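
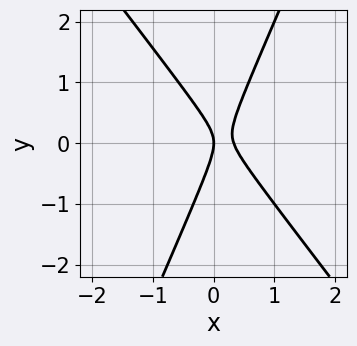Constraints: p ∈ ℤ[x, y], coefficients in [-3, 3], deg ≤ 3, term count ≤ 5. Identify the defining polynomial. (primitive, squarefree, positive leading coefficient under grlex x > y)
(a) The degree is 2 — a generic line meets the curve in up to 2 points.
(b) From the axis intercepts and sections: it crosses the y-axis at the gridline y = 0; one x-axis crossing is at x = 0.
(c) Assembling these constraints gives the stated polynomial.

3*x^2 + x*y - y^2 - x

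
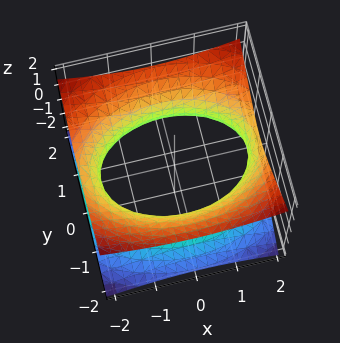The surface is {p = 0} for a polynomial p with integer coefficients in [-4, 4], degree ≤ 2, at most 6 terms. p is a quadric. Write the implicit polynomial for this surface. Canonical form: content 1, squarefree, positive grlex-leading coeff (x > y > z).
(a) deg p = 2. One connected sheet with a waist; a quadric.
(b) Symmetries: mirror symmetry y ↦ −y ⇒ only even powers of y; it's symmetric under x → −x, forcing even powers of x; the z ↦ −z reflection is a symmetry, so z appears only in even powers.
(c) From the axis intercepts and sections: the surface avoids every integer z-axis point in the box.
(d) Assembling these constraints gives the stated polynomial.

x^2 + 2*y^2 - 3*z^2 - 3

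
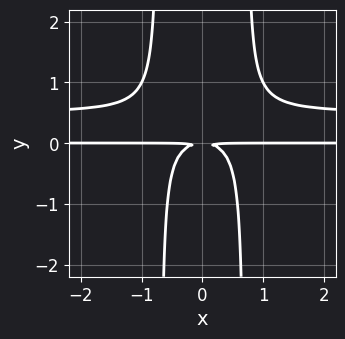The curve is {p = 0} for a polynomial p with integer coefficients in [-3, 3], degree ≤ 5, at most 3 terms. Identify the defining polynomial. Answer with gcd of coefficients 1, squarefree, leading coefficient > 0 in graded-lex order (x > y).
The degree is 4 — the shape is more complex than any degree-3 curve.
Symmetries: the x ↦ −x reflection is a symmetry, so x appears only in even powers.
Checking where it meets the axes: every point of the x-axis in the box is on the curve.
Together with the visible shape, these determine p as stated.

2*x^2*y^2 - x^2*y - y^2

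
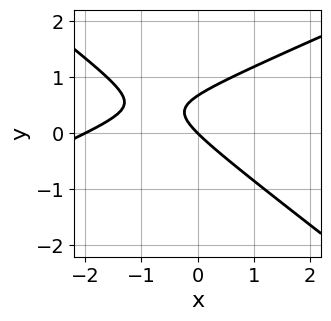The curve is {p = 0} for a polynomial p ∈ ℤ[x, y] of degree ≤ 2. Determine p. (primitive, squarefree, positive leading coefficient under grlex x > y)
1. The degree is 2 — the shape is more complex than any degree-1 curve.
2. Against the integer gridlines: one y-axis crossing is at y = 0; the x-axis gridline crossings are at x ∈ {-2, 0}.
3. The integer polynomial consistent with all of this is the stated p.

x^2 - x*y - 3*y^2 + 2*x + 2*y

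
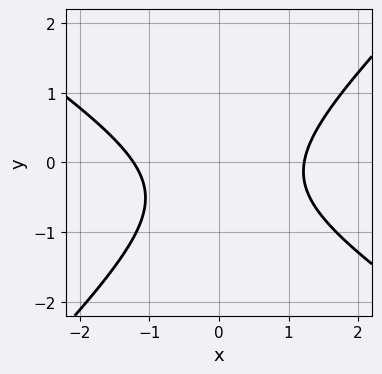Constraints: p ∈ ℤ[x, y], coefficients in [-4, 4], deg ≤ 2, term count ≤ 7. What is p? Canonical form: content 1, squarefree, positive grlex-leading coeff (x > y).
2*x^2 + x*y - 3*y^2 - 2*y - 3

1. Degree: the shape is more complex than any degree-1 curve, so deg p = 2.
2. Against the integer gridlines: no y-intercept at any integer in the box.
3. Assembling these constraints gives the stated polynomial.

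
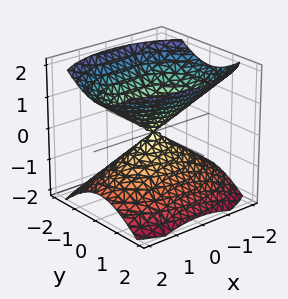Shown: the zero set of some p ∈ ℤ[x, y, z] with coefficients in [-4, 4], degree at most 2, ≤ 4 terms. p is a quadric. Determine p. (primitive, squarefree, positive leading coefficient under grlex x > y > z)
I count 2 distinct pieces.
The degree is 2 — two nappes meeting at a single point; a quadric.
Symmetries: the y ↦ −y reflection is a symmetry, so y appears only in even powers; mirror symmetry z ↦ −z ⇒ only even powers of z; the x ↦ −x reflection is a symmetry, so x appears only in even powers.
Against the integer gridlines: one z-axis crossing is at z = 0; it crosses the y-axis at the gridline y = 0; one x-axis crossing is at x = 0.
Putting this together gives p.

x^2 + 2*y^2 - 2*z^2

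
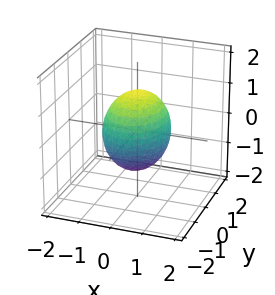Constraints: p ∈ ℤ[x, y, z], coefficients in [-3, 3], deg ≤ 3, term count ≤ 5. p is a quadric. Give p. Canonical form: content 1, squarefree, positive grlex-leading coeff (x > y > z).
3*x^2 + 2*y^2 + 2*z^2 - 3

First, degree: bounded and convex; a quadric, so deg p = 2.
Then, symmetries: the x ↦ −x reflection is a symmetry, so x appears only in even powers; it's symmetric under z → −z, forcing even powers of z; the y ↦ −y reflection is a symmetry, so y appears only in even powers.
Then, against the integer gridlines: among the integer gridlines, it crosses the x-axis at x ∈ {-1, 1}.
Finally, assembling these constraints gives the stated polynomial.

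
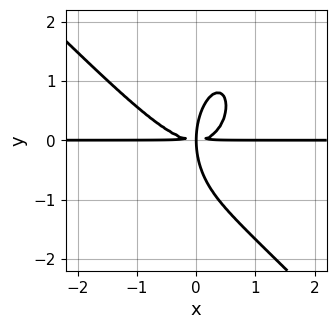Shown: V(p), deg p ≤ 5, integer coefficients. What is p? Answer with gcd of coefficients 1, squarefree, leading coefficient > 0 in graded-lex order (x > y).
(a) Degree: the shape is more complex than any degree-3 curve, so deg p = 4.
(b) From the axis intercepts and sections: every point of the x-axis in the box is on the curve.
(c) Matching integer coefficients to the picture gives p.

3*x^3*y + 2*x^2*y^2 + y^4 - 3*x*y^2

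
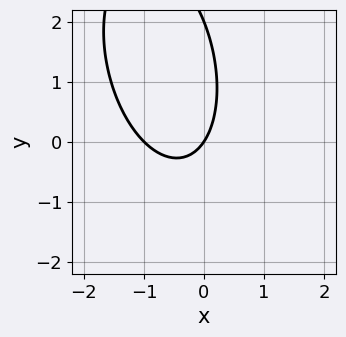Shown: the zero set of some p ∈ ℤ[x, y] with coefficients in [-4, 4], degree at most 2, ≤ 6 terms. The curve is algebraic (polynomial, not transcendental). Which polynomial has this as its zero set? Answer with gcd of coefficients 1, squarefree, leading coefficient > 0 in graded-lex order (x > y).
1. deg p = 2.
2. Against the integer gridlines: the x-axis gridline crossings are at x ∈ {-1, 0}; among the integer gridlines, it crosses the y-axis at y ∈ {0, 2}.
3. Matching integer coefficients to the picture gives p.

3*x^2 + x*y + y^2 + 3*x - 2*y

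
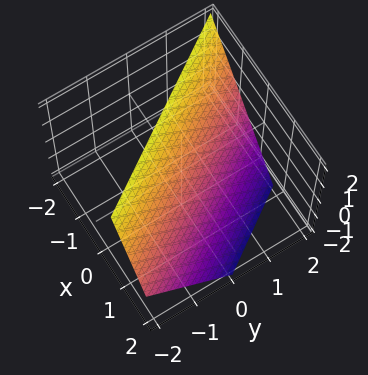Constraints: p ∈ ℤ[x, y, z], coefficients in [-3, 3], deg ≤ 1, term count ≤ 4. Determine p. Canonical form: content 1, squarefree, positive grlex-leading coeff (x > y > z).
(a) deg p = 1. Every cross-section is a straight line — this is a plane.
(b) From the axis intercepts and sections: one z-axis crossing is at z = 1; one y-axis crossing is at y = 1.
(c) Putting this together gives p.

3*x + 2*y + 2*z - 2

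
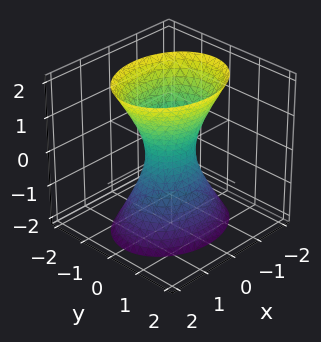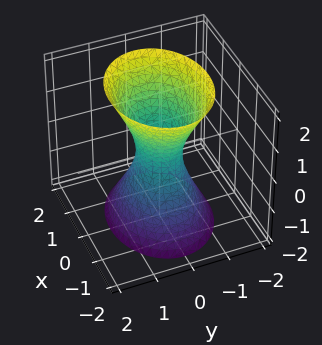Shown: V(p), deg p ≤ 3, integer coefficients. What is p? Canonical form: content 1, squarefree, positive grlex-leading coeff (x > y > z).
Degree: an hourglass — one-sheet hyperboloid; a quadric, so deg p = 2.
Symmetries: mirror symmetry z ↦ −z ⇒ only even powers of z; it's symmetric under y → −y, forcing even powers of y; the x ↦ −x reflection is a symmetry, so x appears only in even powers.
Reading off the gridlines: the surface avoids every integer z-axis point in the box.
Matching integer coefficients to the picture gives p.

2*x^2 + 3*y^2 - z^2 - 1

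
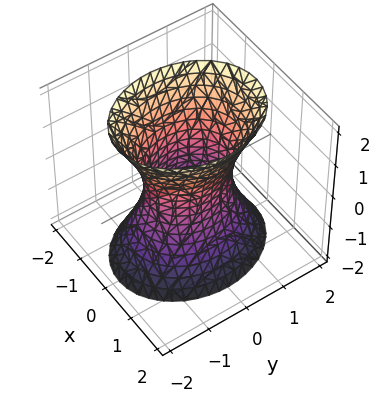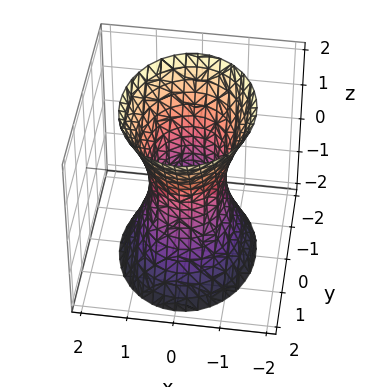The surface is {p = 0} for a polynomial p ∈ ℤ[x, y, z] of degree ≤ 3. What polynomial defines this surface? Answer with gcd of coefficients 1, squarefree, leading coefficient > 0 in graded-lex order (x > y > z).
deg p = 2. One connected sheet with a waist; a quadric.
Symmetries: it's symmetric under x → −x, forcing even powers of x; the y ↦ −y reflection is a symmetry, so y appears only in even powers; it's symmetric under z → −z, forcing even powers of z.
Observable constraints: the surface avoids every integer z-axis point in the box; the y-axis gridline crossings are at y ∈ {-1, 1}.
Putting this together gives p.

3*x^2 + 2*y^2 - z^2 - 2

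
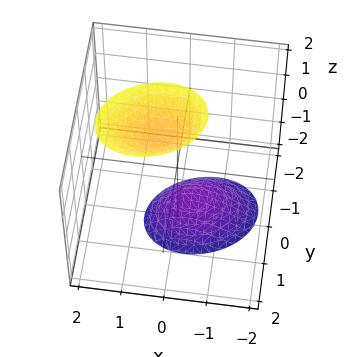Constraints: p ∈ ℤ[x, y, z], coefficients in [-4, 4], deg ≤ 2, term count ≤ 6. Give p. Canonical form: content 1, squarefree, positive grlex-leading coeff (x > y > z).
(a) The picture has 2 separate pieces. Treating them together as one polynomial.
(b) Degree: no degree-1 surface has this shape, so deg p = 2.
(c) From the visible intercepts: the surface avoids every integer x-axis point in the box; no y-intercept at any integer in the box.
(d) Putting this together gives p.

2*x^2 - x*y - x*z + 3*y^2 - z^2 + 2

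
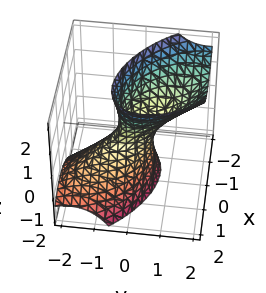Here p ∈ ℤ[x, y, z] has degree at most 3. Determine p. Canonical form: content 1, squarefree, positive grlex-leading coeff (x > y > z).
(a) deg p = 2. The shape is more complex than any degree-1 surface.
(b) Reading off the gridlines: the surface avoids every integer z-axis point in the box.
(c) Matching integer coefficients to the picture gives p.

3*x^2 + 3*x*y + 3*y^2 - 3*y*z - z^2 - 1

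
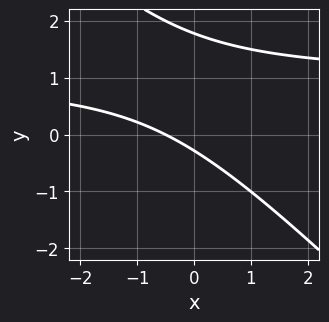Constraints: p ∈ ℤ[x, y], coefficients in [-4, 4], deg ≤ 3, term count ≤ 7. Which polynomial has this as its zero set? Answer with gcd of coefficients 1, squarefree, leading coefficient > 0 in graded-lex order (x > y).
2*x*y + 2*y^2 - 2*x - 3*y - 1

First, deg p = 2. A generic line meets the curve in up to 2 points.
Finally, the integer polynomial consistent with all of this is the stated p.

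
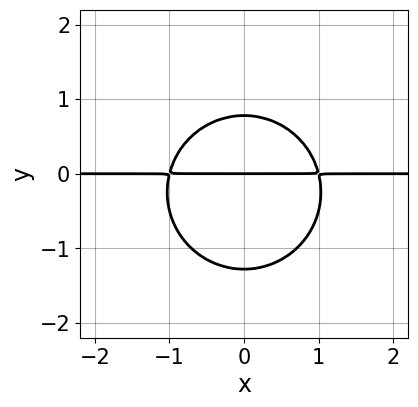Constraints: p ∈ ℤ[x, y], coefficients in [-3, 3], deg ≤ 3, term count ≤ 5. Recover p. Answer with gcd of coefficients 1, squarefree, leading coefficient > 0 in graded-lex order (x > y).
First, the degree is 3 — the shape is more complex than any degree-2 curve.
Then, symmetries: the x ↦ −x reflection is a symmetry, so x appears only in even powers.
Then, against the integer gridlines: every point of the x-axis in the box is on the curve; it meets the y-axis at y = 0 (among the integer gridlines).
Finally, these observations pin down the coefficients.

2*x^2*y + 2*y^3 + y^2 - 2*y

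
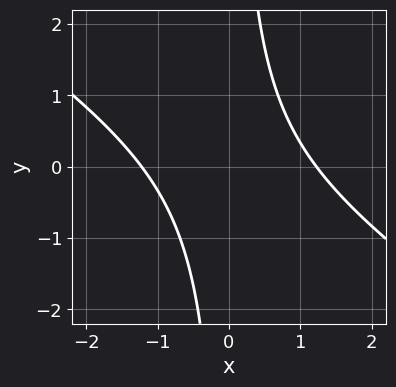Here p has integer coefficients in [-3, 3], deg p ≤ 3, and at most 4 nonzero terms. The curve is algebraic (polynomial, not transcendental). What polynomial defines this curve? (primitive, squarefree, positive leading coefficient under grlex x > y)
2*x^2 + 3*x*y - 3

1. deg p = 2. No degree-1 curve has this shape.
2. Against the integer gridlines: it misses every integer gridline on the y-axis.
3. Matching integer coefficients to the picture gives p.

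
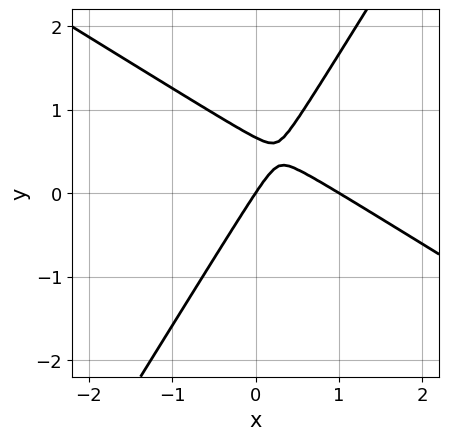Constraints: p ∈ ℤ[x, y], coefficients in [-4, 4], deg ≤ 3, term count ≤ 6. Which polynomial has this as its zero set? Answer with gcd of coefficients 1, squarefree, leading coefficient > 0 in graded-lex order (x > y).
Degree: a generic line meets the curve in up to 2 points, so deg p = 2.
Reading off the gridlines: among the integer gridlines, it crosses the x-axis at x ∈ {0, 1}; it crosses the y-axis at the gridline y = 0.
The integer polynomial consistent with all of this is the stated p.

3*x^2 + 3*x*y - 3*y^2 - 3*x + 2*y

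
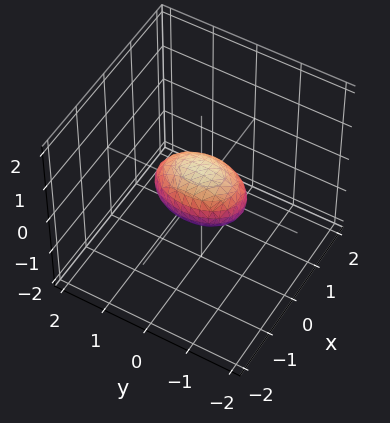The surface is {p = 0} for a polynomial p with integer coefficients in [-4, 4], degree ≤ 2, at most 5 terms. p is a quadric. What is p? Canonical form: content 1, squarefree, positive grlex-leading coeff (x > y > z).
deg p = 2.
Symmetries: mirror symmetry z ↦ −z ⇒ only even powers of z; mirror symmetry x ↦ −x ⇒ only even powers of x; it's symmetric under y → −y, forcing even powers of y.
Reading off the gridlines: the y-axis gridline crossings are at y ∈ {-1, 1}.
Together with the visible shape, these determine p as stated.

2*x^2 + y^2 + 2*z^2 - 1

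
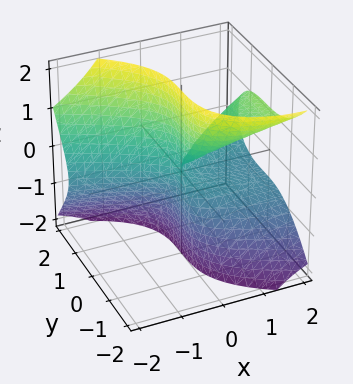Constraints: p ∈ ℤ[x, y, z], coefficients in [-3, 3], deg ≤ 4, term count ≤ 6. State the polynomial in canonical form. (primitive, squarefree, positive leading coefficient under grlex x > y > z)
First, the degree is 3 — no degree-2 surface has this shape.
Next, from the axis intercepts and sections: one x-axis crossing is at x = 0; the visible z-axis segment lies entirely on the surface; it crosses the y-axis at the gridline y = 0.
Finally, putting this together gives p.

x^2*z - 3*x*z^2 - 2*y^3 + x^2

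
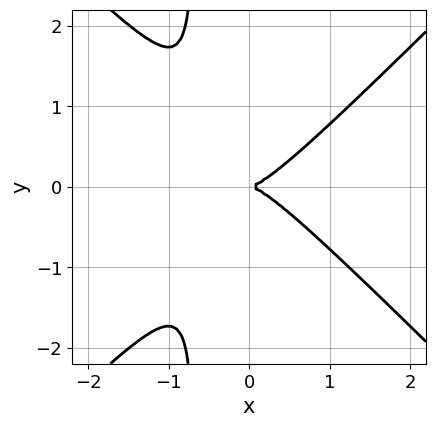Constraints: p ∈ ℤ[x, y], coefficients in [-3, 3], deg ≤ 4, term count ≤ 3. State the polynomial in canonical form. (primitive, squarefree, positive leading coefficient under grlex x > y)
First, degree: a generic line meets the curve in up to 3 points, so deg p = 3.
Then, symmetries: the y ↦ −y reflection is a symmetry, so y appears only in even powers.
Next, reading off the gridlines: it meets the x-axis at x = 0 (among the integer gridlines); it crosses the y-axis at the gridline y = 0.
Finally, fitting integer coefficients to these (and the overall shape) gives p.

3*x^3 - 3*x*y^2 - 2*y^2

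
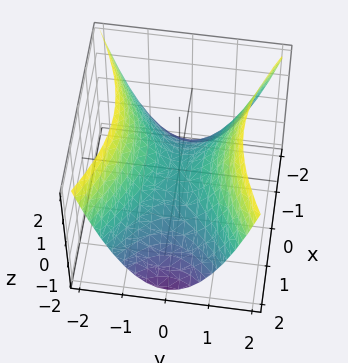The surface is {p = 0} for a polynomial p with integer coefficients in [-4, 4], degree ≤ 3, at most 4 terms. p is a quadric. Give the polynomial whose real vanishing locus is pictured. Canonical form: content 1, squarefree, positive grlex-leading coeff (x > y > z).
x^2 - 2*y^2 + 2*z

Degree: a hyperbolic paraboloid; a quadric, so deg p = 2.
Symmetries: mirror symmetry y ↦ −y ⇒ only even powers of y; it's symmetric under x → −x, forcing even powers of x.
Reading off the gridlines: it crosses the y-axis at the gridline y = 0; it meets the z-axis at z = 0 (among the integer gridlines).
Together with the visible shape, these determine p as stated.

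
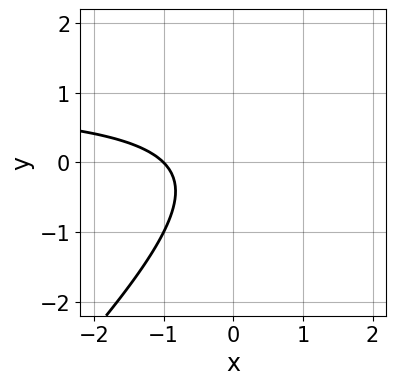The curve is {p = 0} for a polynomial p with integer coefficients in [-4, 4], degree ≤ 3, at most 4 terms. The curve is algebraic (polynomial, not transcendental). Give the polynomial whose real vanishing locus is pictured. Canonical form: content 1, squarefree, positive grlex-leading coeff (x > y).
x*y - y^2 - x - 1

First, deg p = 2.
Then, checking where it meets the axes: no y-intercept at any integer in the box; it crosses the x-axis at the gridline x = -1.
Finally, assembling these constraints gives the stated polynomial.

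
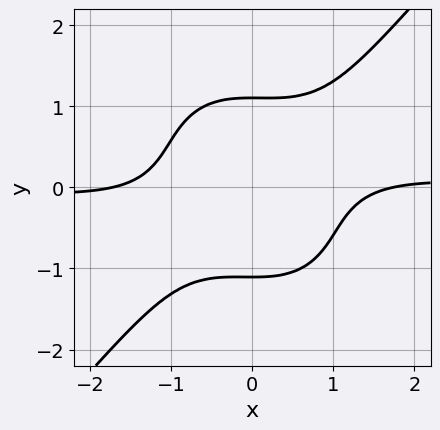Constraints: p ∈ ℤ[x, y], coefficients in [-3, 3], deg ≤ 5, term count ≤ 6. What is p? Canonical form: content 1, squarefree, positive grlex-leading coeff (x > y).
First, degree: no degree-3 curve has this shape, so deg p = 4.
Finally, putting this together gives p.

3*x^3*y - 2*y^4 - x^2 + 3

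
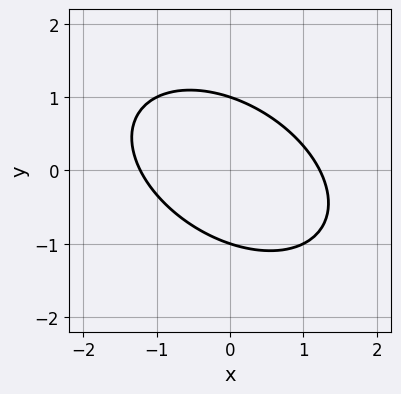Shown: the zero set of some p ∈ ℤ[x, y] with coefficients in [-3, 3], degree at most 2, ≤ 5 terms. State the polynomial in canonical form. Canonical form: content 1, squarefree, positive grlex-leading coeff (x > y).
2*x^2 + 2*x*y + 3*y^2 - 3

First, the degree is 2 — no degree-1 curve has this shape.
Next, from the axis intercepts and sections: among the integer gridlines, it crosses the y-axis at y ∈ {-1, 1}.
Finally, putting this together gives p.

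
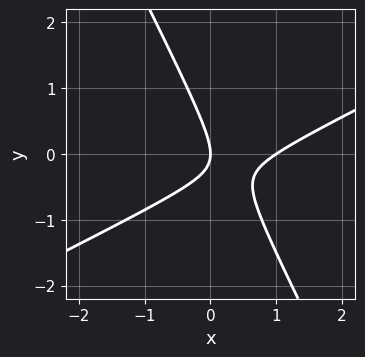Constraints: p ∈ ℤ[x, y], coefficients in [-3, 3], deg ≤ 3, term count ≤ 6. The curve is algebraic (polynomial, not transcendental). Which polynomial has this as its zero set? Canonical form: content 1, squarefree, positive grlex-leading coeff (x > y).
2*x^2 - 3*x*y - 2*y^2 - 2*x

First, degree: no degree-1 curve has this shape, so deg p = 2.
Then, from the visible intercepts: the x-axis gridline crossings are at x ∈ {0, 1}; it crosses the y-axis at the gridline y = 0.
Finally, together with the visible shape, these determine p as stated.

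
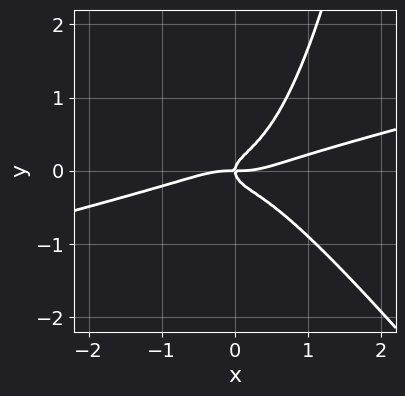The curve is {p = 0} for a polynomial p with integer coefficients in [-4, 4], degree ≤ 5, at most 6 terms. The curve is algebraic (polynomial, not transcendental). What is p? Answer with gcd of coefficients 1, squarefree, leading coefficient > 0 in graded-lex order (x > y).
x^4 - 3*x^3*y - 3*x^2*y^2 + 3*y^3 - x*y

(a) The degree is 4 — the shape is more complex than any degree-3 curve.
(b) Checking where it meets the axes: it crosses the x-axis at the gridline x = 0; it meets the y-axis at y = 0 (among the integer gridlines).
(c) Solving for integer coefficients yields p as stated.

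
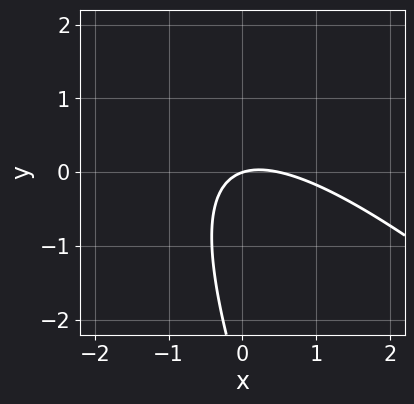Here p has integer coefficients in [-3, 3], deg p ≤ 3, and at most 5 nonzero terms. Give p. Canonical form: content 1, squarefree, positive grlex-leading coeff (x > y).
(a) The degree is 2 — a generic line meets the curve in up to 2 points.
(b) From the visible intercepts: it meets the x-axis at x = 0 (among the integer gridlines); it meets the y-axis at y = 0 (among the integer gridlines).
(c) Matching integer coefficients to the picture gives p.

2*x^2 + 3*x*y + y^2 - x + 3*y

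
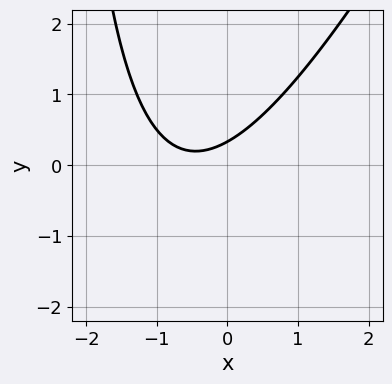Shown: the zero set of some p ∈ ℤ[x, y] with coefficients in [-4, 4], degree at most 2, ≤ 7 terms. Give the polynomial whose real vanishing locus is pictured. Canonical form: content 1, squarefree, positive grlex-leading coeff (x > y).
2*x^2 - x*y + 2*x - 3*y + 1

(a) The degree is 2 — no degree-1 curve has this shape.
(b) From the axis intercepts and sections: the curve avoids every integer x-axis point in the box.
(c) Assembling these constraints gives the stated polynomial.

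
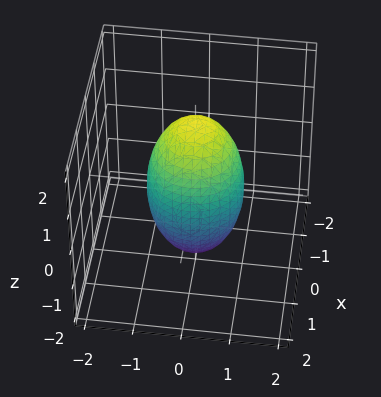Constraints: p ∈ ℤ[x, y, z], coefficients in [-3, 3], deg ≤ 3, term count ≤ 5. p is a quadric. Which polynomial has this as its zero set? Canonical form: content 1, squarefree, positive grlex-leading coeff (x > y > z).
(a) deg p = 2.
(b) Symmetries: it's symmetric under z → −z, forcing even powers of z; the surface is invariant under rotation about z: p = q(x² + y², z).
(c) Observable constraints: a circular section at z = -1 has radius between 0 and 1; among the integer gridlines, it crosses the y-axis at y ∈ {-1, 1}.
(d) Putting this together gives p.

3*x^2 + 3*y^2 + z^2 - 3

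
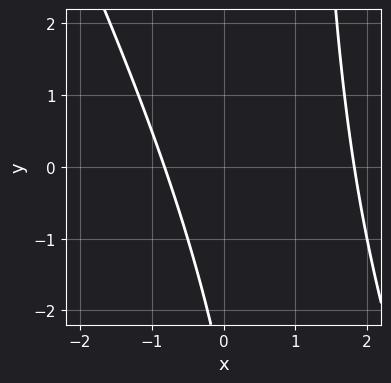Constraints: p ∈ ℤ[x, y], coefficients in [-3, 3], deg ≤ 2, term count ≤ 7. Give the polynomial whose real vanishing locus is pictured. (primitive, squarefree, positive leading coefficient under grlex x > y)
First, the degree is 2 — the shape is more complex than any degree-1 curve.
Then, observable constraints: it misses every integer gridline on the y-axis.
Finally, the integer polynomial consistent with all of this is the stated p.

2*x^2 + x*y - 2*x - y - 3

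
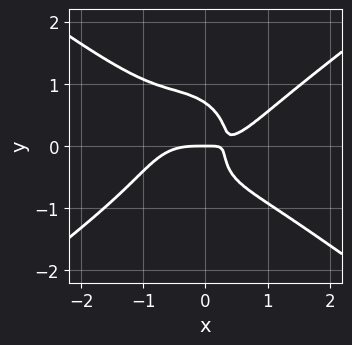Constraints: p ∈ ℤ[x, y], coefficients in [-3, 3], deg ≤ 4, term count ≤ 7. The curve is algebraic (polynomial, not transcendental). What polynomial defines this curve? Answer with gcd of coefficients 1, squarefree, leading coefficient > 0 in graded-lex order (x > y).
2*x^4 - 2*x^2*y^2 - 3*y^4 - 3*x*y + y

(a) Degree: the shape is more complex than any degree-3 curve, so deg p = 4.
(b) Reading off the gridlines: it meets the x-axis at x = 0 (among the integer gridlines); one y-axis crossing is at y = 0.
(c) Matching integer coefficients to the picture gives p.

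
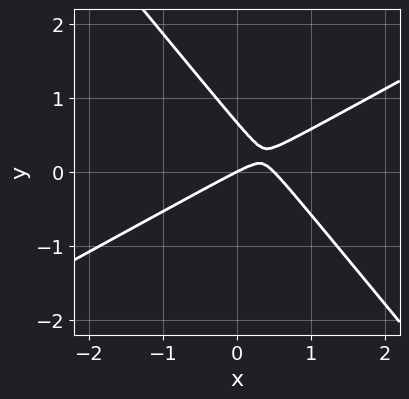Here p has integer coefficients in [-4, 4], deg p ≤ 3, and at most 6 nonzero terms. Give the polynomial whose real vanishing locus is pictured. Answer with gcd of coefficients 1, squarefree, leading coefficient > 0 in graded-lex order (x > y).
2*x^2 - 2*x*y - 3*y^2 - x + 2*y

First, the degree is 2 — no degree-1 curve has this shape.
Then, observable constraints: it crosses the x-axis at the gridline x = 0; it meets the y-axis at y = 0 (among the integer gridlines).
Finally, matching integer coefficients to the picture gives p.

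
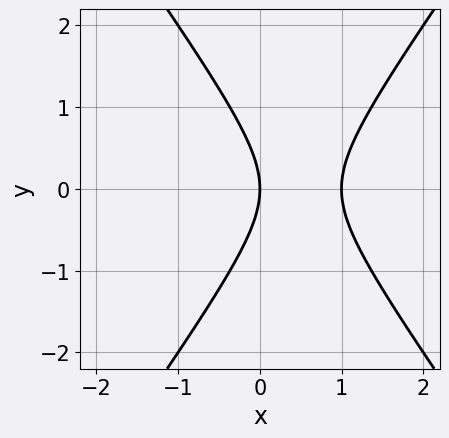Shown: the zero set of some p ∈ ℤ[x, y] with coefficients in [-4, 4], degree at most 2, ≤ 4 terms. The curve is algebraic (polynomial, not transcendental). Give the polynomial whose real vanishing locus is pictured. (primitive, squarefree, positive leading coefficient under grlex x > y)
(a) The degree is 2 — a generic line meets the curve in up to 2 points.
(b) Symmetries: the y ↦ −y reflection is a symmetry, so y appears only in even powers.
(c) Against the integer gridlines: it crosses the y-axis at the gridline y = 0; the x-axis gridline crossings are at x ∈ {0, 1}.
(d) The integer polynomial consistent with all of this is the stated p.

2*x^2 - y^2 - 2*x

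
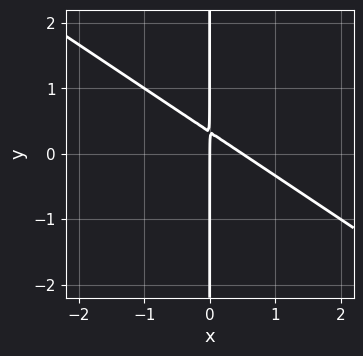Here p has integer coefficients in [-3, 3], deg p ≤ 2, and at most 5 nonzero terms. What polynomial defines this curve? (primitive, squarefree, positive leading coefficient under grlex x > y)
2*x^2 + 3*x*y - x

1. deg p = 2. No degree-1 curve has this shape.
2. Against the integer gridlines: every point of the y-axis in the box is on the curve; it crosses the x-axis at the gridline x = 0.
3. Putting this together gives p.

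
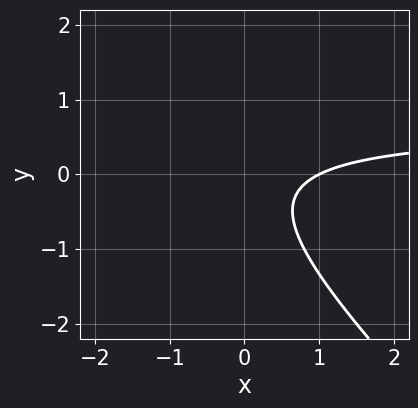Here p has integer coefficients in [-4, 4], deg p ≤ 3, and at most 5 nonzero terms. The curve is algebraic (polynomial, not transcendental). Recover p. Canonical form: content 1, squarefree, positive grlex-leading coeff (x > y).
3*x*y + 3*y^2 - 2*x + y + 2

1. Degree: the shape is more complex than any degree-1 curve, so deg p = 2.
2. Checking where it meets the axes: it crosses the x-axis at the gridline x = 1; the curve avoids every integer y-axis point in the box.
3. These observations pin down the coefficients.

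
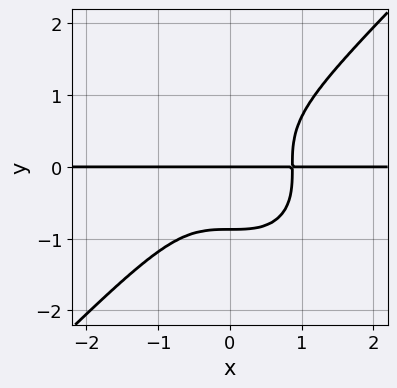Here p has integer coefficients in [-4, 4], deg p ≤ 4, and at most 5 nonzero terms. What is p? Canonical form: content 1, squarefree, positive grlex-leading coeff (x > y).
3*x^3*y - 3*y^4 - 2*y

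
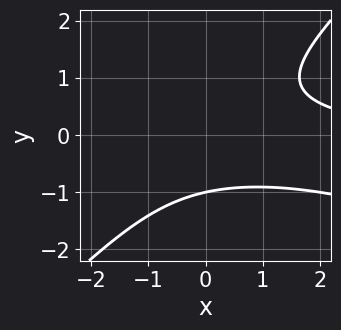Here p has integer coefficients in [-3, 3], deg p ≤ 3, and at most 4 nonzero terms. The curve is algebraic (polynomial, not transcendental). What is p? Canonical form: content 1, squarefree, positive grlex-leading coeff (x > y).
x^2*y + 2*x*y^2 - 3*y^3 - 3

1. The degree is 3 — a generic line meets the curve in up to 3 points.
2. Observable constraints: the curve avoids every integer x-axis point in the box; one y-axis crossing is at y = -1.
3. The integer polynomial consistent with all of this is the stated p.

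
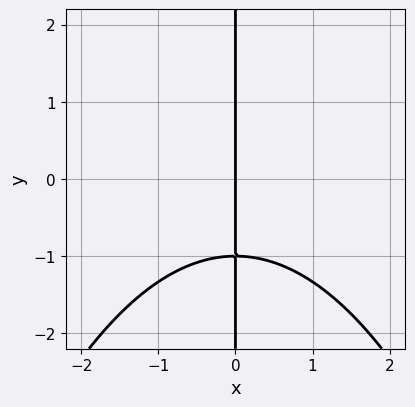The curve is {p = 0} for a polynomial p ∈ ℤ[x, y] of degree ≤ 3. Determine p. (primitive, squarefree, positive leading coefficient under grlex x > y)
x^3 + 3*x*y + 3*x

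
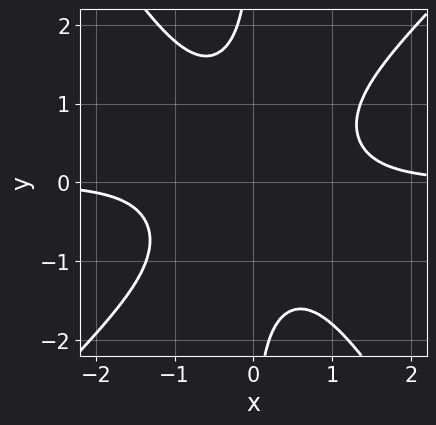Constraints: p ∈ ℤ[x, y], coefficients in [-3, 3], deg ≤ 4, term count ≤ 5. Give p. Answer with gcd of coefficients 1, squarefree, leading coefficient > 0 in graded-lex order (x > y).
3*x^3*y - x^2*y^2 - 2*x*y^3 - 3

deg p = 4.
Observable constraints: it misses every integer gridline on the x-axis; it misses every integer gridline on the y-axis.
The integer polynomial consistent with all of this is the stated p.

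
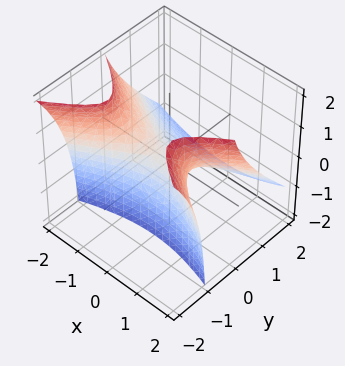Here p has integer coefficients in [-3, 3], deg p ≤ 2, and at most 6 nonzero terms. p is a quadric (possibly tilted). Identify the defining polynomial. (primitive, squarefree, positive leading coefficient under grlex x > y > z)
The degree is 2 — no degree-1 surface has this shape.
Checking where it meets the axes: it meets the z-axis at z = 0 (among the integer gridlines); it meets the y-axis at y = 0 (among the integer gridlines).
Solving for integer coefficients yields p as stated.

x^2 - 3*y^2 - 3*y*z - 2*z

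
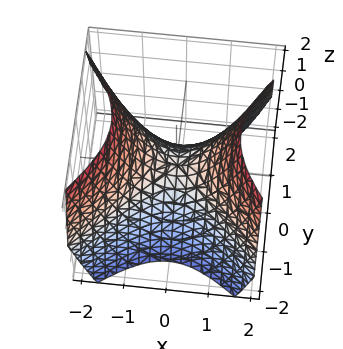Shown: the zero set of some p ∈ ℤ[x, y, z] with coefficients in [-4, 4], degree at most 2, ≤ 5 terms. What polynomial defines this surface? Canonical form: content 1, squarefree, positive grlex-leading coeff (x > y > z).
The degree is 2 — a hyperbolic paraboloid; a quadric.
Symmetries: it's symmetric under x → −x, forcing even powers of x; the y ↦ −y reflection is a symmetry, so y appears only in even powers.
Reading off the gridlines: one z-axis crossing is at z = 0; it crosses the x-axis at the gridline x = 0.
The integer polynomial consistent with all of this is the stated p.

x^2 - y^2 - z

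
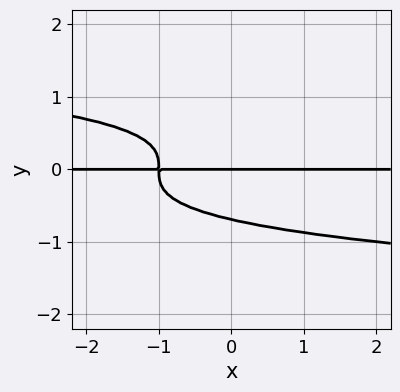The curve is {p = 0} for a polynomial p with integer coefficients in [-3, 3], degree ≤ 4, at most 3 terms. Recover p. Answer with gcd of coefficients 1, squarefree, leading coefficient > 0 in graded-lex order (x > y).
(a) The degree is 4 — the shape is more complex than any degree-3 curve.
(b) From the visible intercepts: it meets the y-axis at y = 0 (among the integer gridlines); the visible x-axis segment lies entirely on the curve.
(c) Matching integer coefficients to the picture gives p.

3*y^4 + x*y + y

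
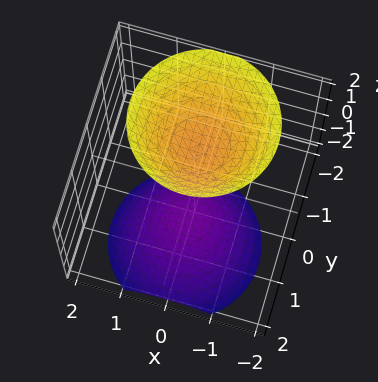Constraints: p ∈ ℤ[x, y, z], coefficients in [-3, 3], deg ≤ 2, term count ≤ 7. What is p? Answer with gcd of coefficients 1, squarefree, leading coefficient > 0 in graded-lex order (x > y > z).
I count 2 distinct pieces. Treating them together as one polynomial.
The degree is 2 — a generic line meets the surface in up to 2 points.
Checking where it meets the axes: it misses every integer gridline on the x-axis; no y-intercept at any integer in the box.
Putting this together gives p.

3*x^2 + 3*y^2 + 2*y*z - 2*z^2 + 3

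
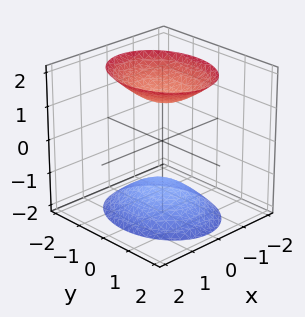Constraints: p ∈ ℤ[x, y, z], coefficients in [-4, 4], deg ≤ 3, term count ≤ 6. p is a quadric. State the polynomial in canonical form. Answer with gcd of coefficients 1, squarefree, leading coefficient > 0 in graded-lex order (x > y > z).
3*x^2 + 2*y^2 - 2*z^2 + 3

The picture has 2 separate pieces. They look like related sheets of one shape, so recover p as a whole.
deg p = 2. Two separate bowl-shaped sheets opening away from each other; a quadric.
Symmetries: the z ↦ −z reflection is a symmetry, so z appears only in even powers; it's symmetric under y → −y, forcing even powers of y; the x ↦ −x reflection is a symmetry, so x appears only in even powers.
Reading off the gridlines: no y-intercept at any integer in the box; no x-intercept at any integer in the box.
These observations pin down the coefficients.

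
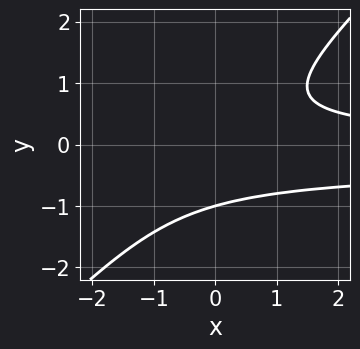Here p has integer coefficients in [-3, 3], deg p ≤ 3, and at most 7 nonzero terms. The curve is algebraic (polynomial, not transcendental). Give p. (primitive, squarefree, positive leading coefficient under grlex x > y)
(a) Degree: a generic line meets the curve in up to 3 points, so deg p = 3.
(b) Reading off the gridlines: it misses every integer gridline on the x-axis; it meets the y-axis at y = -1 (among the integer gridlines).
(c) Together with the visible shape, these determine p as stated.

3*x*y^2 - 3*y^3 + x*y - y^2 - 2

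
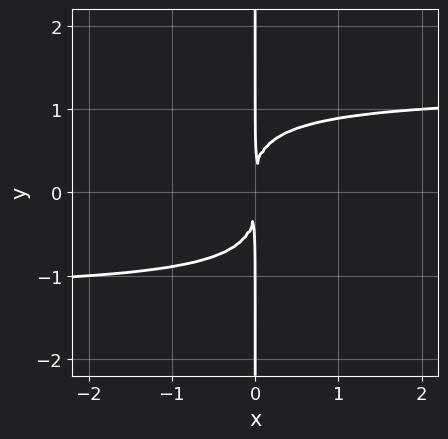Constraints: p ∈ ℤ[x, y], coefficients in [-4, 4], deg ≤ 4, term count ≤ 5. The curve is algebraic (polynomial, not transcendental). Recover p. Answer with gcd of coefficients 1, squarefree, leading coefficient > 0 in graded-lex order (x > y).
1. deg p = 4.
2. Reading off the gridlines: every point of the y-axis in the box is on the curve.
3. Putting this together gives p.

2*x^2*y^2 + 2*x*y^3 - 3*x^2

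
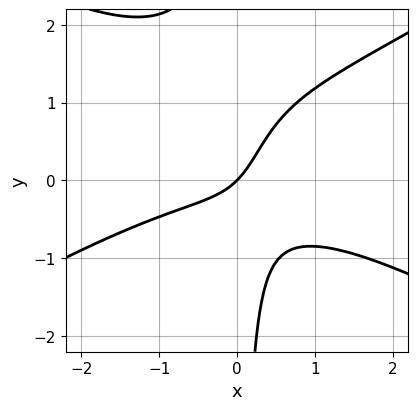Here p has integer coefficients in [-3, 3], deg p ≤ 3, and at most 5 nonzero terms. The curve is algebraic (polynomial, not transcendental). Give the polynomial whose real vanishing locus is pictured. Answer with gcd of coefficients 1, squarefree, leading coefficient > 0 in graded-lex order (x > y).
x^3 - 3*x*y^2 + 3*x*y + 2*x - 2*y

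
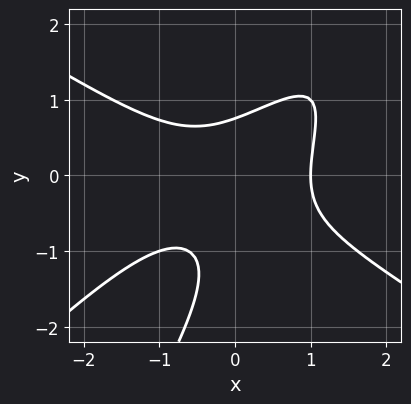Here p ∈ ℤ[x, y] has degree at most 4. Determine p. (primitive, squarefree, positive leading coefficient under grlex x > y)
1. deg p = 3. No degree-2 curve has this shape.
2. Checking where it meets the axes: it crosses the x-axis at the gridline x = 1.
3. Together with the visible shape, these determine p as stated.

x^3 - 2*x*y^2 + y^3 + y^2 - 1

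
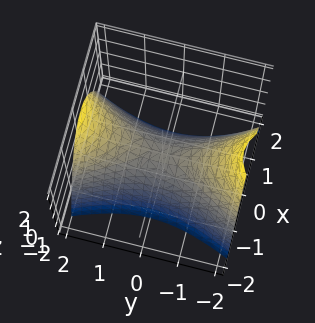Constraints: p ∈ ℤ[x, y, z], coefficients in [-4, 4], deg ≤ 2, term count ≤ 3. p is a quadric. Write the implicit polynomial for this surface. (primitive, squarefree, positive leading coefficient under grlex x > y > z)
Degree: a hyperbolic paraboloid; a quadric, so deg p = 2.
Symmetries: it's symmetric under x → −x, forcing even powers of x; it's symmetric under y → −y, forcing even powers of y.
From the axis intercepts and sections: one x-axis crossing is at x = 0; it meets the z-axis at z = 0 (among the integer gridlines); it meets the y-axis at y = 0 (among the integer gridlines).
Fitting integer coefficients to these (and the overall shape) gives p.

3*x^2 - y^2 + 2*z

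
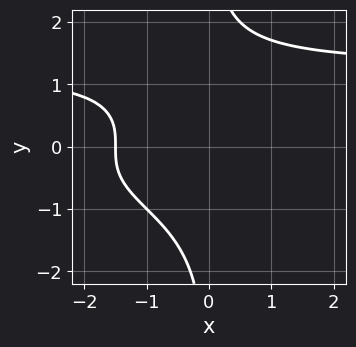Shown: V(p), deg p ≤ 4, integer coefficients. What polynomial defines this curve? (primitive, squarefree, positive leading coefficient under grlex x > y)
(a) Degree: a generic line meets the curve in up to 4 points, so deg p = 4.
(b) Observable constraints: the curve avoids every integer y-axis point in the box.
(c) Together with the visible shape, these determine p as stated.

x*y^3 - 2*x - 3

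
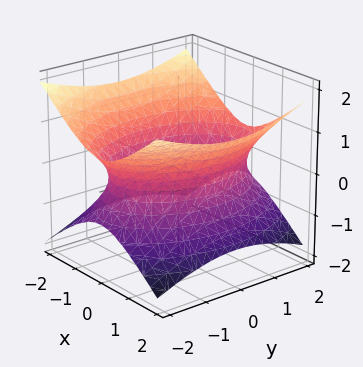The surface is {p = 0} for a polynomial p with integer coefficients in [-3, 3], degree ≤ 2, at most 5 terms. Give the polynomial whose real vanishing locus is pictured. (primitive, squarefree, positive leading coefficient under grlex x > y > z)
Degree: one connected sheet with a waist; a quadric, so deg p = 2.
Symmetries: the x ↦ −x reflection is a symmetry, so x appears only in even powers; mirror symmetry y ↦ −y ⇒ only even powers of y; mirror symmetry z ↦ −z ⇒ only even powers of z.
Checking where it meets the axes: no z-intercept at any integer in the box.
The integer polynomial consistent with all of this is the stated p.

2*x^2 + y^2 - 3*z^2 - 3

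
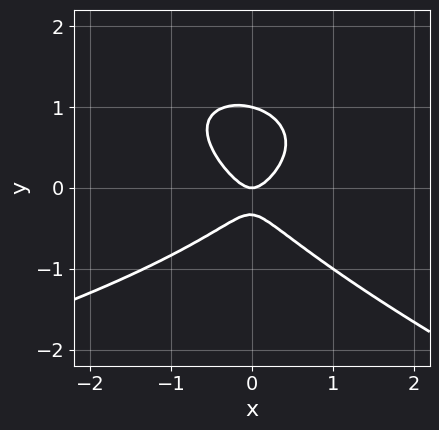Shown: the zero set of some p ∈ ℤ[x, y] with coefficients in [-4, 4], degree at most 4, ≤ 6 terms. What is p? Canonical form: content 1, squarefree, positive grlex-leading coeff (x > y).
Degree: no degree-2 curve has this shape, so deg p = 3.
Reading off the gridlines: one x-axis crossing is at x = 0; among the integer gridlines, it crosses the y-axis at y ∈ {0, 1}.
Solving for integer coefficients yields p as stated.

x*y^2 + 3*y^3 + 3*x^2 - 2*y^2 - y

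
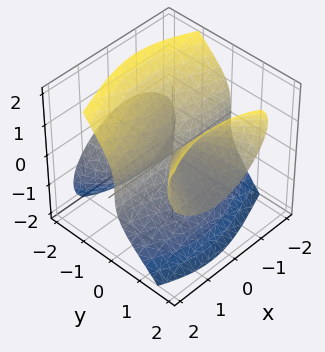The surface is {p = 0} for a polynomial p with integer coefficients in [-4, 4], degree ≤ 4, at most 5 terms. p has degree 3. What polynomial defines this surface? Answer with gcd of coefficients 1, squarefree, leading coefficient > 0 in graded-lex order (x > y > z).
2*x^2*y - x*y^2 - 3*y^2*z + 2*z^3

First, there are 2 components. Treating them together as one polynomial.
Then, the degree is 3 — no degree-2 surface has this shape.
Next, reading off the gridlines: one z-axis crossing is at z = 0; the visible x-axis segment lies entirely on the surface; the visible y-axis segment lies entirely on the surface.
Finally, solving for integer coefficients yields p as stated.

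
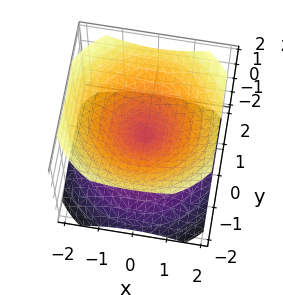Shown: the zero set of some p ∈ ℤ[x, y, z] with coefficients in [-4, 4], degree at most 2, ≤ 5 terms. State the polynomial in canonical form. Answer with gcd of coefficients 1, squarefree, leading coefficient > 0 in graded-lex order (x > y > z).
2*x^2 + 2*y^2 - 3*z^2

1. I count 2 distinct pieces. They look like related sheets of one shape, so recover p as a whole.
2. deg p = 2. Two nappes meeting at a single point; a quadric.
3. Symmetry: every cross-section ⟂ z is a circle, so x, y appear only via x² + y²; mirror symmetry z ↦ −z ⇒ only even powers of z.
4. From the visible intercepts: it crosses the x-axis at the gridline x = 0; one y-axis crossing is at y = 0; a circular section at z = 1 has radius between 1 and 2; it crosses the z-axis at the gridline z = 0.
5. The integer polynomial consistent with all of this is the stated p.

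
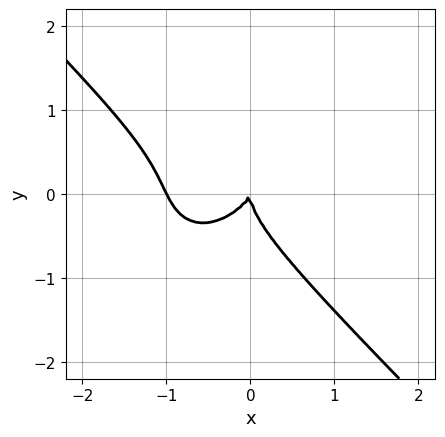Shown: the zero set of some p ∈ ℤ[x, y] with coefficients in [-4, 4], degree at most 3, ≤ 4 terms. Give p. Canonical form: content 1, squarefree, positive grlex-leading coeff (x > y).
First, degree: no degree-2 curve has this shape, so deg p = 3.
Next, checking where it meets the axes: among the integer gridlines, it crosses the x-axis at x ∈ {-1, 0}; it meets the y-axis at y = 0 (among the integer gridlines).
Finally, solving for integer coefficients yields p as stated.

2*x^3 + 2*y^3 + 2*x^2 - x*y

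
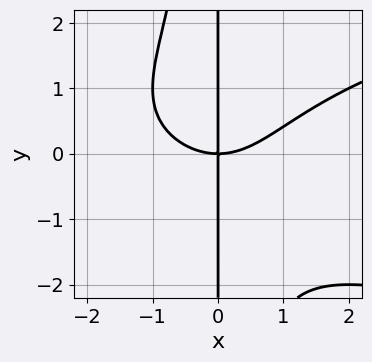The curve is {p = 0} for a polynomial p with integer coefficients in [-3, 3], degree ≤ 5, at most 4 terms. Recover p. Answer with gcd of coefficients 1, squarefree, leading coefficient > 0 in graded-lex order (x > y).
x^2*y^2 - x^3 + 2*x*y

1. deg p = 4.
2. Against the integer gridlines: one x-axis crossing is at x = 0; every point of the y-axis in the box is on the curve.
3. Putting this together gives p.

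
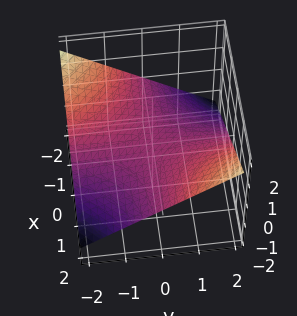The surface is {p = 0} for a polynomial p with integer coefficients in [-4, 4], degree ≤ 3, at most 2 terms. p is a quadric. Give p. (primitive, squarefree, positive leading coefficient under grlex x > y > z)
x*y - 3*z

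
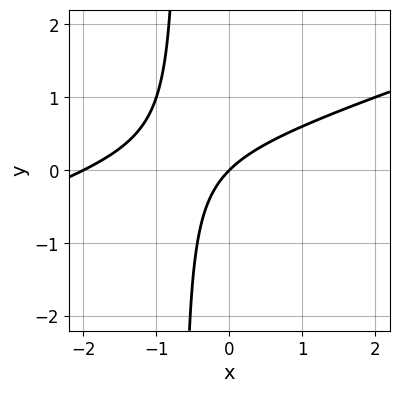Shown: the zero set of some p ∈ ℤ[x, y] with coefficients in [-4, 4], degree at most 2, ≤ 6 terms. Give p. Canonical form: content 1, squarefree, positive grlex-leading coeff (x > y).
(a) Degree: the shape is more complex than any degree-1 curve, so deg p = 2.
(b) Reading off the gridlines: one y-axis crossing is at y = 0; the x-axis gridline crossings are at x ∈ {-2, 0}.
(c) Assembling these constraints gives the stated polynomial.

x^2 - 3*x*y + 2*x - 2*y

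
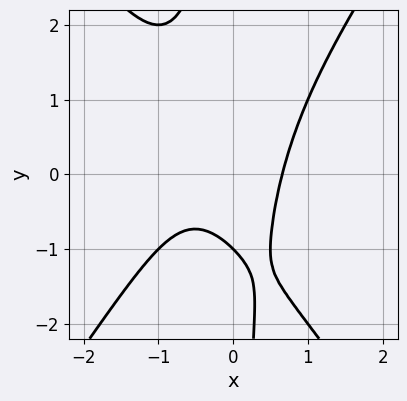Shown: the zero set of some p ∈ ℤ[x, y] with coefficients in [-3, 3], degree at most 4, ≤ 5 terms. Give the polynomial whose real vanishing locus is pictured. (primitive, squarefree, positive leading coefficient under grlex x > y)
The degree is 3 — no degree-2 curve has this shape.
From the visible intercepts: it meets the y-axis at y = -1 (among the integer gridlines).
Assembling these constraints gives the stated polynomial.

2*x^3 - x*y^2 + x^2 - y - 1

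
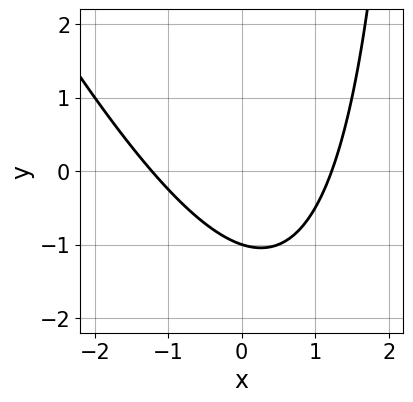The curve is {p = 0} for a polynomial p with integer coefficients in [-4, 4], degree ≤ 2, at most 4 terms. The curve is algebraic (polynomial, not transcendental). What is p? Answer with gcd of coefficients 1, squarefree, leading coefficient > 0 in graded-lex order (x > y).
Degree: no degree-1 curve has this shape, so deg p = 2.
From the visible intercepts: one y-axis crossing is at y = -1.
Matching integer coefficients to the picture gives p.

2*x^2 + x*y - 3*y - 3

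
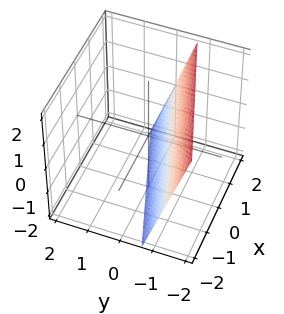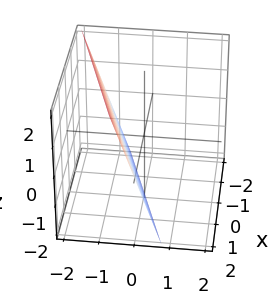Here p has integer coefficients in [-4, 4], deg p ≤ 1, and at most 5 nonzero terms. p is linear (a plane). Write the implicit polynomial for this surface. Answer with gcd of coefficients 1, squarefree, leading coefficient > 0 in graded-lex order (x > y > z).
deg p = 1. The surface is flat (a plane).
Checking where it meets the axes: it meets the z-axis at z = -2 (among the integer gridlines); it crosses the x-axis at the gridline x = 2.
The integer polynomial consistent with all of this is the stated p.

x - 3*y - z - 2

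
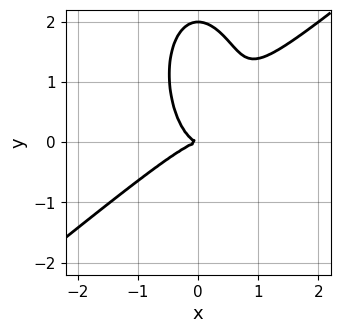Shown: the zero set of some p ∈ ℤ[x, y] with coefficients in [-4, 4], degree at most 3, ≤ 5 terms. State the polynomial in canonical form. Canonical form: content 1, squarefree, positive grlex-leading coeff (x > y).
3*x^3 - 3*x^2*y - y^3 + 2*y^2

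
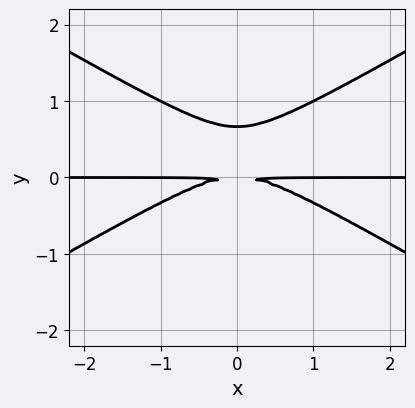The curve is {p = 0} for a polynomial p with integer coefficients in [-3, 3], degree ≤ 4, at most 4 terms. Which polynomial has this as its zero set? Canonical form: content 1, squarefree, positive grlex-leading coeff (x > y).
First, deg p = 3. The shape is more complex than any degree-2 curve.
Next, symmetries: mirror symmetry x ↦ −x ⇒ only even powers of x.
Next, from the visible intercepts: every point of the x-axis in the box is on the curve.
Finally, fitting integer coefficients to these (and the overall shape) gives p.

x^2*y - 3*y^3 + 2*y^2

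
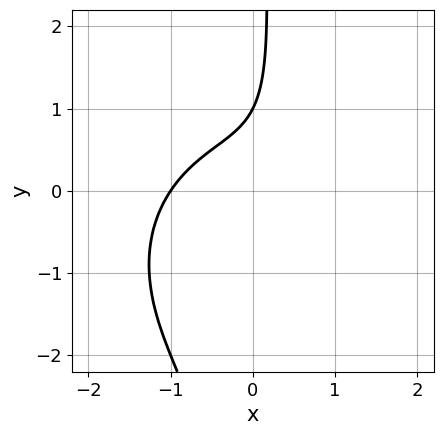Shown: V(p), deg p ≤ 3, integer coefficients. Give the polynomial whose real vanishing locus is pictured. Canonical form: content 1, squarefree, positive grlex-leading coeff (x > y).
First, degree: no degree-2 curve has this shape, so deg p = 3.
Then, checking where it meets the axes: one x-axis crossing is at x = -1; it meets the y-axis at y = 1 (among the integer gridlines).
Finally, assembling these constraints gives the stated polynomial.

x^3 + x*y^2 + x*y - y + 1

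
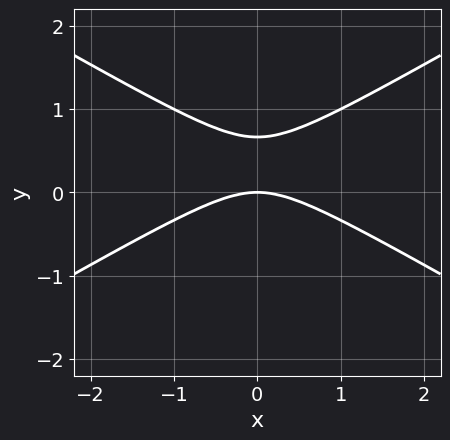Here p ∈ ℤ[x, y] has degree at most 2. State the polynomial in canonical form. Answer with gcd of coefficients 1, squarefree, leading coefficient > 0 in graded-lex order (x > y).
First, the degree is 2 — a generic line meets the curve in up to 2 points.
Then, symmetries: mirror symmetry x ↦ −x ⇒ only even powers of x.
Next, from the axis intercepts and sections: it crosses the x-axis at the gridline x = 0; it crosses the y-axis at the gridline y = 0.
Finally, solving for integer coefficients yields p as stated.

x^2 - 3*y^2 + 2*y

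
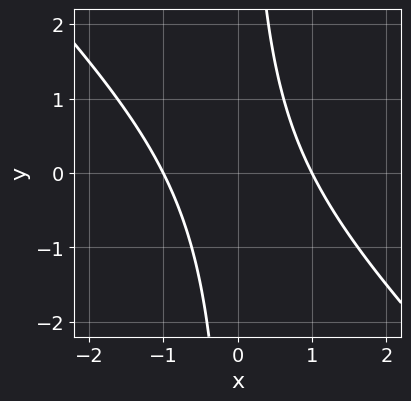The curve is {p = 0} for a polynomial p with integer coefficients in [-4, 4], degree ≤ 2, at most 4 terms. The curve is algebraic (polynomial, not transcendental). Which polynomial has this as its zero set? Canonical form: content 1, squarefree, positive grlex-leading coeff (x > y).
(a) Degree: a generic line meets the curve in up to 2 points, so deg p = 2.
(b) Reading off the gridlines: among the integer gridlines, it crosses the x-axis at x ∈ {-1, 1}; no y-intercept at any integer in the box.
(c) These observations pin down the coefficients.

x^2 + x*y - 1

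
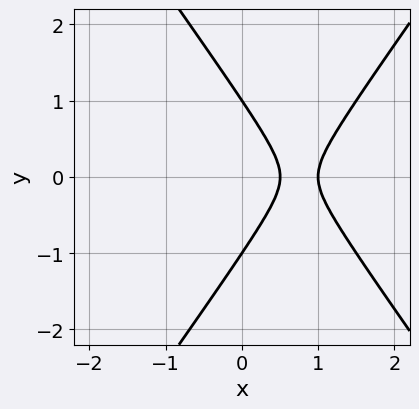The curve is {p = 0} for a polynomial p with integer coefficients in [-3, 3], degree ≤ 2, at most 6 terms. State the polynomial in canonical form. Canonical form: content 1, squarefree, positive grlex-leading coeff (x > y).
2*x^2 - y^2 - 3*x + 1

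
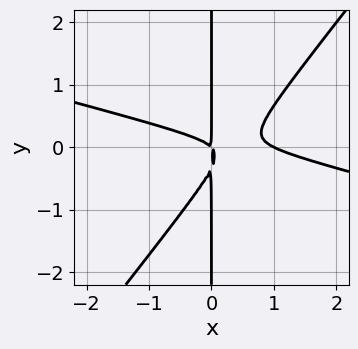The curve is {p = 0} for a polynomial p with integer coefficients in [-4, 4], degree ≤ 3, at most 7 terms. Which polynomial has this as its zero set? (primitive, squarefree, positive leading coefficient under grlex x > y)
x^3 + 3*x^2*y - 3*x*y^2 - x^2 - x*y

First, degree: the shape is more complex than any degree-2 curve, so deg p = 3.
Then, against the integer gridlines: it crosses the x-axis at the gridline x = 1; every point of the y-axis in the box is on the curve.
Finally, matching integer coefficients to the picture gives p.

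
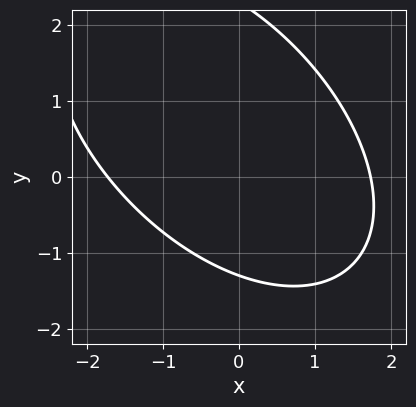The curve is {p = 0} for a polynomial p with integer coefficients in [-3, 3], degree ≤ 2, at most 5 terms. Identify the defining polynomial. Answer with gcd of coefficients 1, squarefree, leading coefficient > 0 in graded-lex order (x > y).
x^2 + x*y + y^2 - y - 3

First, deg p = 2. The shape is more complex than any degree-1 curve.
Finally, matching integer coefficients to the picture gives p.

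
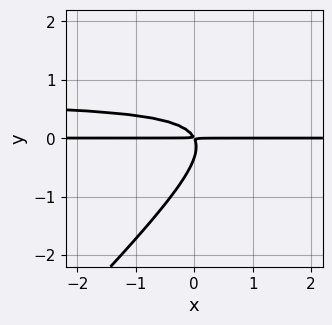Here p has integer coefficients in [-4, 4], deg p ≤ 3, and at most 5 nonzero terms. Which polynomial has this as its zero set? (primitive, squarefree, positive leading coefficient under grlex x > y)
3*x*y^2 - 3*y^3 - 2*x*y - y^2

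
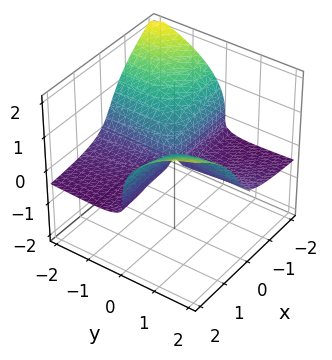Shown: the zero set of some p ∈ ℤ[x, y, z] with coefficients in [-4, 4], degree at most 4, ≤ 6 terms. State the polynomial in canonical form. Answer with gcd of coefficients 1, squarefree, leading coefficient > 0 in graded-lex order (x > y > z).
First, the degree is 3 — the shape is more complex than any degree-2 surface.
Then, observable constraints: every point of the y-axis in the box is on the surface; the visible x-axis segment lies entirely on the surface; one z-axis crossing is at z = 0.
Finally, the integer polynomial consistent with all of this is the stated p.

3*x*y*z - y^2*z - 3*z^3 + 2*x*y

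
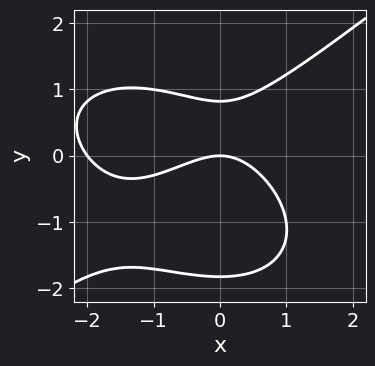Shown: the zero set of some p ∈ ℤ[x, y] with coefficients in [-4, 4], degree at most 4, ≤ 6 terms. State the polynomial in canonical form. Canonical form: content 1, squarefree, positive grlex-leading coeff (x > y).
(a) Degree: a generic line meets the curve in up to 3 points, so deg p = 3.
(b) Observable constraints: among the integer gridlines, it crosses the x-axis at x ∈ {-2, 0}; one y-axis crossing is at y = 0.
(c) Fitting integer coefficients to these (and the overall shape) gives p.

x^3 - 2*y^3 + 2*x^2 - 2*y^2 + 3*y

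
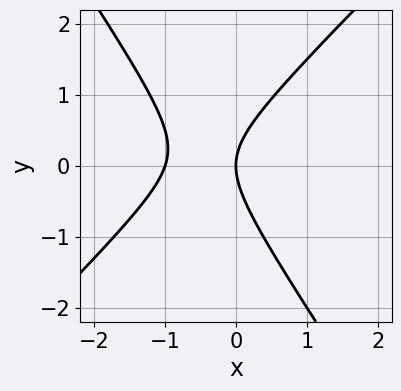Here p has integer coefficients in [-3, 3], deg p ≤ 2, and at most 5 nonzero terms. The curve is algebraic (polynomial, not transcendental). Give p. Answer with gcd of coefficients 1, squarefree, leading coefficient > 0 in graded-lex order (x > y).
3*x^2 - x*y - 2*y^2 + 3*x

(a) Degree: a generic line meets the curve in up to 2 points, so deg p = 2.
(b) From the axis intercepts and sections: it crosses the y-axis at the gridline y = 0; among the integer gridlines, it crosses the x-axis at x ∈ {-1, 0}.
(c) The integer polynomial consistent with all of this is the stated p.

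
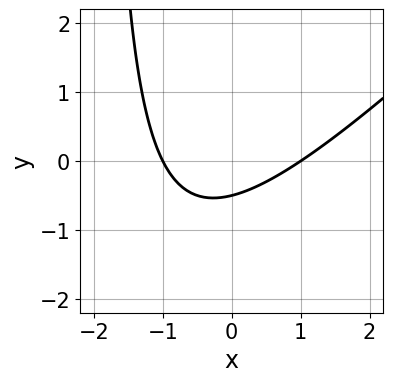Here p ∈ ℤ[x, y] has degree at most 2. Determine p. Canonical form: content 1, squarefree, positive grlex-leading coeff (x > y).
x^2 - x*y - 2*y - 1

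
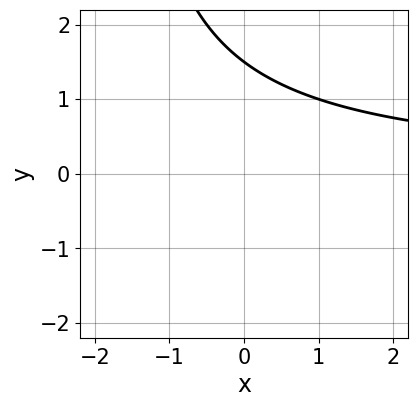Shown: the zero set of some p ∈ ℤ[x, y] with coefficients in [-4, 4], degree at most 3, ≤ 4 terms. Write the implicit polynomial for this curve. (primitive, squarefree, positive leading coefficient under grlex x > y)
Degree: the shape is more complex than any degree-1 curve, so deg p = 2.
Checking where it meets the axes: no x-intercept at any integer in the box.
The integer polynomial consistent with all of this is the stated p.

x*y + 2*y - 3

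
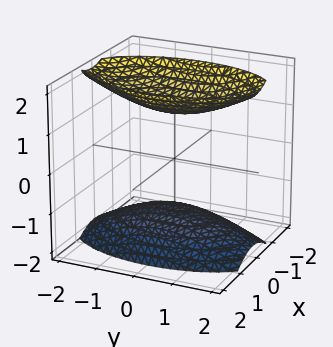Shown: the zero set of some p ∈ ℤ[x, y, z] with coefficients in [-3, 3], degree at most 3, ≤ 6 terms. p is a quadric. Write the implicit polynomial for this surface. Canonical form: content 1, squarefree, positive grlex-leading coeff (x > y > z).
3*x^2 + y^2 - 2*z^2 + 3

There are 2 components. Treating them together as one polynomial.
The degree is 2 — two sheets facing apart; a quadric.
Symmetries: it's symmetric under z → −z, forcing even powers of z; it's symmetric under y → −y, forcing even powers of y; mirror symmetry x ↦ −x ⇒ only even powers of x.
Against the integer gridlines: it misses every integer gridline on the y-axis; it misses every integer gridline on the x-axis.
Fitting integer coefficients to these (and the overall shape) gives p.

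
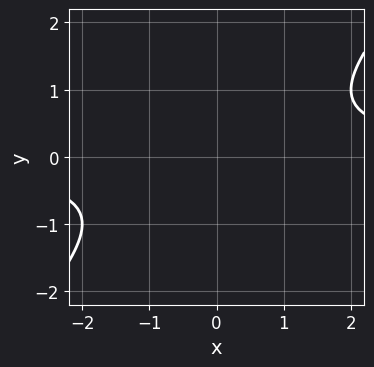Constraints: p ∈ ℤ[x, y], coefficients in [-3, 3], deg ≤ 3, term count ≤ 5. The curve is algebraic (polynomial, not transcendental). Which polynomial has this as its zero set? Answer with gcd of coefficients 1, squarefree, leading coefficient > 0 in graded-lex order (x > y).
x*y - y^2 - 1

1. The degree is 2 — the shape is more complex than any degree-1 curve.
2. Against the integer gridlines: the curve avoids every integer x-axis point in the box; no y-intercept at any integer in the box.
3. Together with the visible shape, these determine p as stated.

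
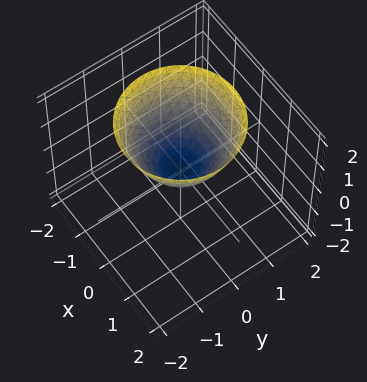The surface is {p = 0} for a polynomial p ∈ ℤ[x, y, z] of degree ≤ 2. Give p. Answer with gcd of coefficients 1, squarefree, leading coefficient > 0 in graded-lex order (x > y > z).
x^2 + y^2 - z

1. Degree: a single bowl opening along one axis; a quadric, so deg p = 2.
2. Symmetries: rotational symmetry about the z-axis ⇒ p depends on x, y only through x² + y².
3. From the visible intercepts: a circular section at z = 1 has radius exactly 1; it meets the z-axis at z = 0 (among the integer gridlines); it meets the x-axis at x = 0 (among the integer gridlines); it meets the y-axis at y = 0 (among the integer gridlines).
4. Solving for integer coefficients yields p as stated.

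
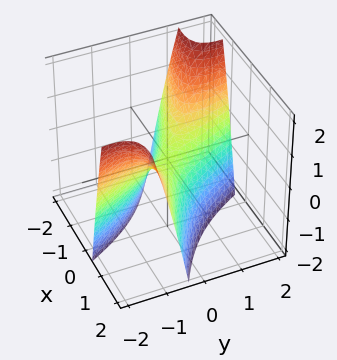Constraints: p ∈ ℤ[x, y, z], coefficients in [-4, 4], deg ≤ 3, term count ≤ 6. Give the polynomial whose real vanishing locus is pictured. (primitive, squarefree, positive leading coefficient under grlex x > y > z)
1. deg p = 2.
2. Checking where it meets the axes: it meets the x-axis at x = 0 (among the integer gridlines); it crosses the z-axis at the gridline z = 0.
3. Putting this together gives p.

x^2 + 3*x*y + y^2 + z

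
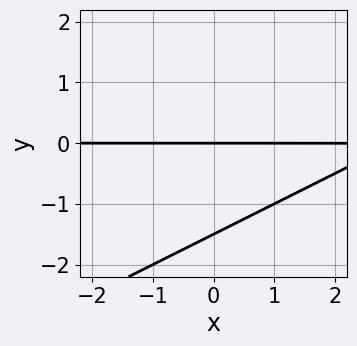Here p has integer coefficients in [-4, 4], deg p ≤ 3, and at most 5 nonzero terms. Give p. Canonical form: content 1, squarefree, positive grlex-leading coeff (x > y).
1. Degree: the shape is more complex than any degree-1 curve, so deg p = 2.
2. From the axis intercepts and sections: every point of the x-axis in the box is on the curve; it meets the y-axis at y = 0 (among the integer gridlines).
3. These observations pin down the coefficients.

x*y - 2*y^2 - 3*y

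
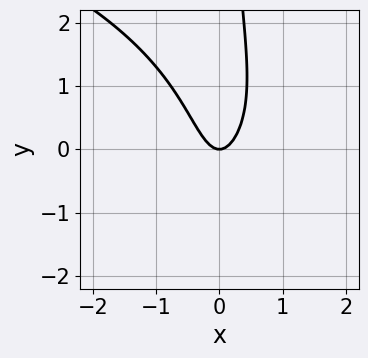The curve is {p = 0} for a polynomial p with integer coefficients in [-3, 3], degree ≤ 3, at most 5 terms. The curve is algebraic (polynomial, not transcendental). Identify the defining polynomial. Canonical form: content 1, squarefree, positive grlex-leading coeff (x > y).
x*y^2 + 3*x^2 - y

deg p = 3. No degree-2 curve has this shape.
Reading off the gridlines: one x-axis crossing is at x = 0; it meets the y-axis at y = 0 (among the integer gridlines).
Assembling these constraints gives the stated polynomial.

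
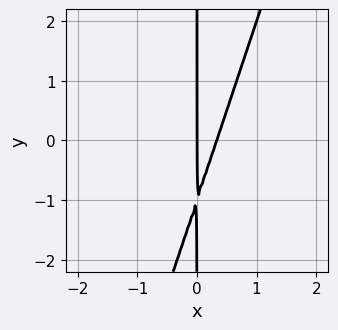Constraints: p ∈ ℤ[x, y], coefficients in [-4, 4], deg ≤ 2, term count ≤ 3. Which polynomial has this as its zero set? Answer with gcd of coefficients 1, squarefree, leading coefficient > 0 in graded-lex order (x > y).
(a) deg p = 2. The shape is more complex than any degree-1 curve.
(b) Reading off the gridlines: it crosses the x-axis at the gridline x = 0; the visible y-axis segment lies entirely on the curve.
(c) Matching integer coefficients to the picture gives p.

3*x^2 - x*y - x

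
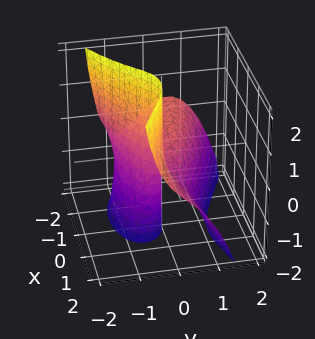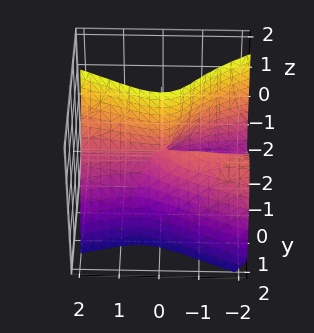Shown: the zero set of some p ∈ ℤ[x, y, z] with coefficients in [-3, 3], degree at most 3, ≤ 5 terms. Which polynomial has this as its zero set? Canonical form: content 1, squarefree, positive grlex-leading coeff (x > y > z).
x^2*z + 3*y^3 + 2*x*y + 2*y*z

1. deg p = 3.
2. From the visible intercepts: the visible z-axis segment lies entirely on the surface; every point of the x-axis in the box is on the surface; it crosses the y-axis at the gridline y = 0.
3. Together with the visible shape, these determine p as stated.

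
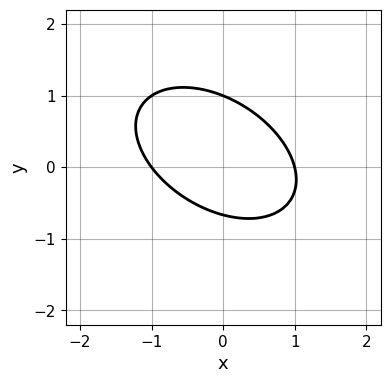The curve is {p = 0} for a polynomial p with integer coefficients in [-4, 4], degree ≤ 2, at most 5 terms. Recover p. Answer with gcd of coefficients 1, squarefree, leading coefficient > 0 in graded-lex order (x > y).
(a) Degree: the shape is more complex than any degree-1 curve, so deg p = 2.
(b) Against the integer gridlines: among the integer gridlines, it crosses the x-axis at x ∈ {-1, 1}; it meets the y-axis at y = 1 (among the integer gridlines).
(c) Fitting integer coefficients to these (and the overall shape) gives p.

2*x^2 + 2*x*y + 3*y^2 - y - 2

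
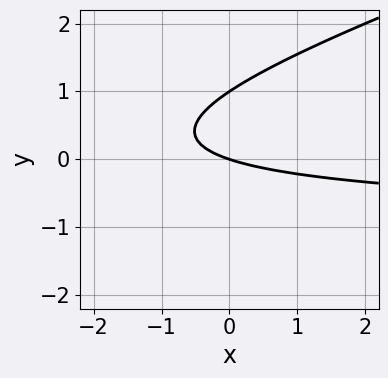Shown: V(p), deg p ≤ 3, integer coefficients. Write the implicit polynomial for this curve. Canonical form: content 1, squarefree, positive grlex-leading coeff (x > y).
(a) Degree: no degree-1 curve has this shape, so deg p = 2.
(b) Against the integer gridlines: one x-axis crossing is at x = 0; among the integer gridlines, it crosses the y-axis at y ∈ {0, 1}.
(c) The integer polynomial consistent with all of this is the stated p.

x*y - 3*y^2 + x + 3*y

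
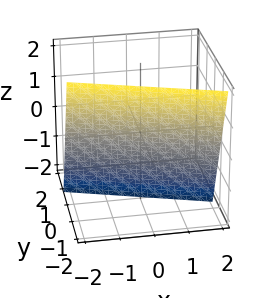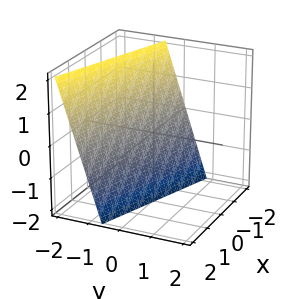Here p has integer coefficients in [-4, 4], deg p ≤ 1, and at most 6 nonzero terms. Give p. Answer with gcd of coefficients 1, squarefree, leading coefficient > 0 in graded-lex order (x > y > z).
x + 3*y + z + 2

(a) Degree: every cross-section is a straight line — this is a plane, so deg p = 1.
(b) Reading off the gridlines: it meets the x-axis at x = -2 (among the integer gridlines); one z-axis crossing is at z = -2.
(c) The integer polynomial consistent with all of this is the stated p.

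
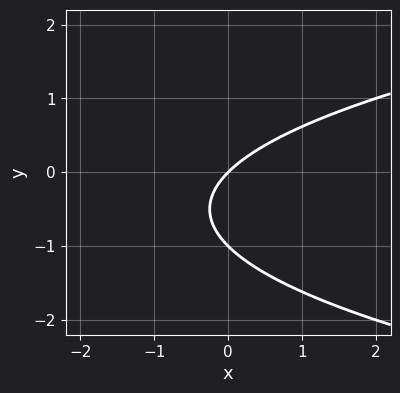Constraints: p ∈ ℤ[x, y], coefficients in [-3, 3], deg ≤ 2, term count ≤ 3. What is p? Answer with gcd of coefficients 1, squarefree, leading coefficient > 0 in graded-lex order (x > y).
y^2 - x + y

1. deg p = 2.
2. From the axis intercepts and sections: the y-axis gridline crossings are at y ∈ {-1, 0}; it meets the x-axis at x = 0 (among the integer gridlines).
3. Assembling these constraints gives the stated polynomial.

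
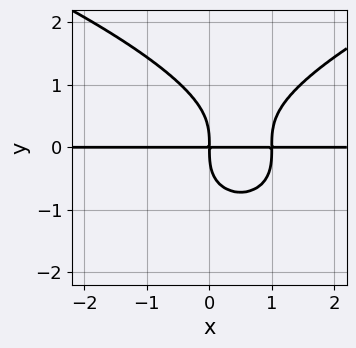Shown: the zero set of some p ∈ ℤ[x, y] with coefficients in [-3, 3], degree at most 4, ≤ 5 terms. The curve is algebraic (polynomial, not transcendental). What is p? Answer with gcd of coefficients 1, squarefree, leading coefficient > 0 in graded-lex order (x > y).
1. The degree is 4 — a generic line meets the curve in up to 4 points.
2. From the axis intercepts and sections: the visible x-axis segment lies entirely on the curve.
3. Assembling these constraints gives the stated polynomial.

2*y^4 - 3*x^2*y + 3*x*y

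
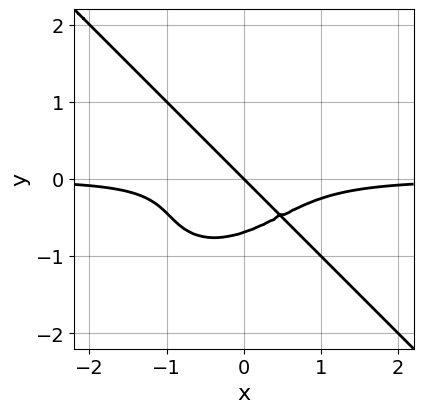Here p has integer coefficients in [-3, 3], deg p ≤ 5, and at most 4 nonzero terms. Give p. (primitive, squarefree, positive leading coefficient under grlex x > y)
Degree: a generic line meets the curve in up to 4 points, so deg p = 4.
Reading off the gridlines: it crosses the y-axis at the gridline y = 0; one x-axis crossing is at x = 0.
Solving for integer coefficients yields p as stated.

3*x^3*y + 3*y^4 + x + y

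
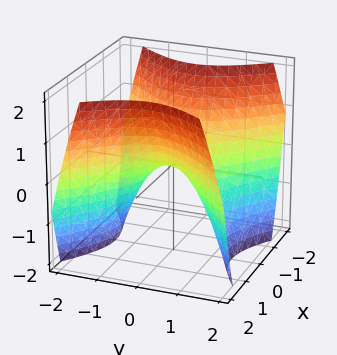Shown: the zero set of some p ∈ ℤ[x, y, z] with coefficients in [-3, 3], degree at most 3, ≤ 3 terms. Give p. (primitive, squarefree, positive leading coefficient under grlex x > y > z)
x^2 - y^2 - z

1. Degree: a hyperbolic paraboloid; a quadric, so deg p = 2.
2. Symmetries: it's symmetric under y → −y, forcing even powers of y; the x ↦ −x reflection is a symmetry, so x appears only in even powers.
3. From the visible intercepts: one z-axis crossing is at z = 0; one x-axis crossing is at x = 0; it crosses the y-axis at the gridline y = 0.
4. These observations pin down the coefficients.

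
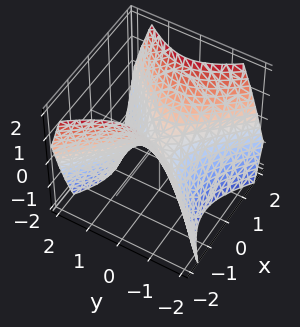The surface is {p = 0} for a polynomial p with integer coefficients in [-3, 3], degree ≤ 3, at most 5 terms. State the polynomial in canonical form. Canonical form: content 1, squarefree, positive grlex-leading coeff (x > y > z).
(a) Degree: a hyperbolic paraboloid; a quadric, so deg p = 2.
(b) Symmetries: mirror symmetry y ↦ −y ⇒ only even powers of y; mirror symmetry x ↦ −x ⇒ only even powers of x.
(c) Checking where it meets the axes: one x-axis crossing is at x = 0; it crosses the z-axis at the gridline z = 0.
(d) Matching integer coefficients to the picture gives p.

x^2 - y^2 - z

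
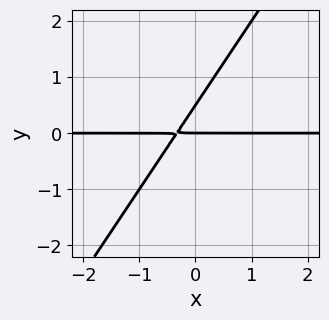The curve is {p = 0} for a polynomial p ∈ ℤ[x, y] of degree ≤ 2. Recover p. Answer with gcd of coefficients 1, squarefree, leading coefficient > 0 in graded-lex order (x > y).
(a) The degree is 2 — no degree-1 curve has this shape.
(b) Checking where it meets the axes: it meets the y-axis at y = 0 (among the integer gridlines); every point of the x-axis in the box is on the curve.
(c) Fitting integer coefficients to these (and the overall shape) gives p.

3*x*y - 2*y^2 + y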